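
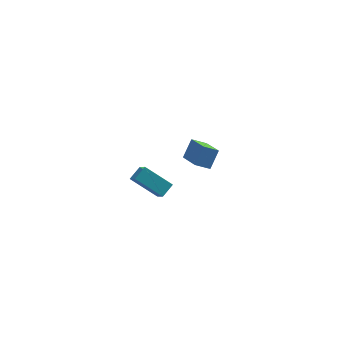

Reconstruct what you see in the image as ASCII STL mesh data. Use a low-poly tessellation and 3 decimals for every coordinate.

solid 
facet normal -0.856 -0.063 0.514
outer loop
vertex 0.933 2.041 -1.385
vertex 0.47 3.354 -1.994
vertex 0.435 1.447 -2.288
endloop
endfacet
facet normal 0.305 -0.864 0.400
outer loop
vertex 1.23 1.506 -2.766
vertex 0.933 2.041 -1.385
vertex 0.435 1.447 -2.288
endloop
endfacet
facet normal -0.855 -0.064 0.514
outer loop
vertex 0.435 1.447 -2.288
vertex 0.47 3.354 -1.994
vertex -0.029 2.76 -2.897
endloop
endfacet
facet normal -0.419 -0.500 -0.758
outer loop
vertex -0.029 2.76 -2.897
vertex 1.23 1.506 -2.766
vertex 0.435 1.447 -2.288
endloop
endfacet
facet normal 0.419 0.499 0.758
outer loop
vertex 0.933 2.041 -1.385
vertex 1.265 3.413 -2.472
vertex 0.47 3.354 -1.994
endloop
endfacet
facet normal 0.304 -0.864 0.400
outer loop
vertex 1.729 2.1 -1.863
vertex 0.933 2.041 -1.385
vertex 1.23 1.506 -2.766
endloop
endfacet
facet normal 0.418 0.500 0.758
outer loop
vertex 1.729 2.1 -1.863
vertex 1.265 3.413 -2.472
vertex 0.933 2.041 -1.385
endloop
endfacet
facet normal -0.305 0.864 -0.400
outer loop
vertex 0.47 3.354 -1.994
vertex 1.265 3.413 -2.472
vertex -0.029 2.76 -2.897
endloop
endfacet
facet normal -0.419 -0.499 -0.759
outer loop
vertex 0.767 2.819 -3.375
vertex 1.23 1.506 -2.766
vertex -0.029 2.76 -2.897
endloop
endfacet
facet normal -0.305 0.864 -0.401
outer loop
vertex -0.029 2.76 -2.897
vertex 1.265 3.413 -2.472
vertex 0.767 2.819 -3.375
endloop
endfacet
facet normal 0.855 0.063 -0.514
outer loop
vertex 0.767 2.819 -3.375
vertex 1.729 2.1 -1.863
vertex 1.23 1.506 -2.766
endloop
endfacet
facet normal 0.855 0.064 -0.514
outer loop
vertex 1.265 3.413 -2.472
vertex 1.729 2.1 -1.863
vertex 0.767 2.819 -3.375
endloop
endfacet
facet normal -0.640 -0.611 -0.466
outer loop
vertex -1.814 -4.848 1.751
vertex -3.062 -4.23 2.654
vertex -1.996 -4.045 0.949
endloop
endfacet
facet normal 0.752 -0.373 -0.544
outer loop
vertex -1.478 -3.55 1.326
vertex -1.814 -4.848 1.751
vertex -1.996 -4.045 0.949
endloop
endfacet
facet normal -0.640 -0.611 -0.466
outer loop
vertex -1.996 -4.045 0.949
vertex -3.062 -4.23 2.654
vertex -3.244 -3.426 1.851
endloop
endfacet
facet normal -0.159 0.698 -0.698
outer loop
vertex -3.244 -3.426 1.851
vertex -1.478 -3.55 1.326
vertex -1.996 -4.045 0.949
endloop
endfacet
facet normal 0.159 -0.698 0.698
outer loop
vertex -1.814 -4.848 1.751
vertex -2.544 -3.735 3.031
vertex -3.062 -4.23 2.654
endloop
endfacet
facet normal 0.752 -0.373 -0.544
outer loop
vertex -1.296 -4.354 2.129
vertex -1.814 -4.848 1.751
vertex -1.478 -3.55 1.326
endloop
endfacet
facet normal 0.158 -0.699 0.698
outer loop
vertex -1.296 -4.354 2.129
vertex -2.544 -3.735 3.031
vertex -1.814 -4.848 1.751
endloop
endfacet
facet normal -0.752 0.373 0.544
outer loop
vertex -3.062 -4.23 2.654
vertex -2.544 -3.735 3.031
vertex -3.244 -3.426 1.851
endloop
endfacet
facet normal -0.158 0.699 -0.697
outer loop
vertex -2.726 -2.932 2.229
vertex -1.478 -3.55 1.326
vertex -3.244 -3.426 1.851
endloop
endfacet
facet normal -0.752 0.373 0.544
outer loop
vertex -3.244 -3.426 1.851
vertex -2.544 -3.735 3.031
vertex -2.726 -2.932 2.229
endloop
endfacet
facet normal 0.640 0.611 0.466
outer loop
vertex -2.726 -2.932 2.229
vertex -1.296 -4.354 2.129
vertex -1.478 -3.55 1.326
endloop
endfacet
facet normal 0.640 0.611 0.466
outer loop
vertex -2.544 -3.735 3.031
vertex -1.296 -4.354 2.129
vertex -2.726 -2.932 2.229
endloop
endfacet

endsolid


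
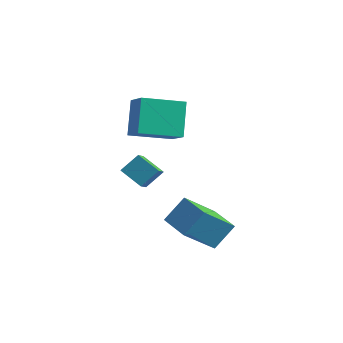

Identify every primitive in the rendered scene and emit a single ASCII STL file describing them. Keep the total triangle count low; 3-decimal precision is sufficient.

solid 
facet normal -0.749 0.400 -0.528
outer loop
vertex -2.097 2.49 0.032
vertex -0.955 3.98 -0.458
vertex -1.546 1.585 -1.435
endloop
endfacet
facet normal -0.589 -0.768 0.252
outer loop
vertex -0.565 1.06 -0.742
vertex -2.097 2.49 0.032
vertex -1.546 1.585 -1.435
endloop
endfacet
facet normal -0.748 0.400 -0.529
outer loop
vertex -1.546 1.585 -1.435
vertex -0.955 3.98 -0.458
vertex -0.403 3.074 -1.925
endloop
endfacet
facet normal 0.305 -0.501 -0.810
outer loop
vertex -0.403 3.074 -1.925
vertex -0.565 1.06 -0.742
vertex -1.546 1.585 -1.435
endloop
endfacet
facet normal -0.305 0.500 0.810
outer loop
vertex -2.097 2.49 0.032
vertex 0.026 3.455 0.235
vertex -0.955 3.98 -0.458
endloop
endfacet
facet normal -0.589 -0.768 0.252
outer loop
vertex -1.117 1.966 0.725
vertex -2.097 2.49 0.032
vertex -0.565 1.06 -0.742
endloop
endfacet
facet normal -0.305 0.501 0.810
outer loop
vertex -1.117 1.966 0.725
vertex 0.026 3.455 0.235
vertex -2.097 2.49 0.032
endloop
endfacet
facet normal 0.589 0.768 -0.252
outer loop
vertex -0.955 3.98 -0.458
vertex 0.026 3.455 0.235
vertex -0.403 3.074 -1.925
endloop
endfacet
facet normal 0.305 -0.500 -0.810
outer loop
vertex 0.577 2.55 -1.232
vertex -0.565 1.06 -0.742
vertex -0.403 3.074 -1.925
endloop
endfacet
facet normal 0.589 0.768 -0.252
outer loop
vertex -0.403 3.074 -1.925
vertex 0.026 3.455 0.235
vertex 0.577 2.55 -1.232
endloop
endfacet
facet normal 0.749 -0.400 0.529
outer loop
vertex 0.577 2.55 -1.232
vertex -1.117 1.966 0.725
vertex -0.565 1.06 -0.742
endloop
endfacet
facet normal 0.749 -0.401 0.528
outer loop
vertex 0.026 3.455 0.235
vertex -1.117 1.966 0.725
vertex 0.577 2.55 -1.232
endloop
endfacet
facet normal -0.874 -0.028 0.485
outer loop
vertex -1.722 1.322 -3.456
vertex -1.339 2.006 -2.727
vertex -2.021 2.022 -3.955
endloop
endfacet
facet normal -0.359 -0.639 -0.681
outer loop
vertex -0.981 2.054 -4.533
vertex -1.722 1.322 -3.456
vertex -2.021 2.022 -3.955
endloop
endfacet
facet normal -0.874 -0.028 0.485
outer loop
vertex -2.021 2.022 -3.955
vertex -1.339 2.006 -2.727
vertex -1.638 2.705 -3.226
endloop
endfacet
facet normal -0.328 0.769 -0.548
outer loop
vertex -1.638 2.705 -3.226
vertex -0.981 2.054 -4.533
vertex -2.021 2.022 -3.955
endloop
endfacet
facet normal 0.329 -0.769 0.549
outer loop
vertex -1.722 1.322 -3.456
vertex -0.299 2.038 -3.305
vertex -1.339 2.006 -2.727
endloop
endfacet
facet normal -0.358 -0.639 -0.681
outer loop
vertex -0.682 1.355 -4.034
vertex -1.722 1.322 -3.456
vertex -0.981 2.054 -4.533
endloop
endfacet
facet normal 0.329 -0.769 0.548
outer loop
vertex -0.682 1.355 -4.034
vertex -0.299 2.038 -3.305
vertex -1.722 1.322 -3.456
endloop
endfacet
facet normal 0.359 0.639 0.680
outer loop
vertex -1.339 2.006 -2.727
vertex -0.299 2.038 -3.305
vertex -1.638 2.705 -3.226
endloop
endfacet
facet normal -0.329 0.769 -0.548
outer loop
vertex -0.598 2.738 -3.804
vertex -0.981 2.054 -4.533
vertex -1.638 2.705 -3.226
endloop
endfacet
facet normal 0.358 0.639 0.681
outer loop
vertex -1.638 2.705 -3.226
vertex -0.299 2.038 -3.305
vertex -0.598 2.738 -3.804
endloop
endfacet
facet normal 0.874 0.028 -0.485
outer loop
vertex -0.598 2.738 -3.804
vertex -0.682 1.355 -4.034
vertex -0.981 2.054 -4.533
endloop
endfacet
facet normal 0.874 0.028 -0.485
outer loop
vertex -0.299 2.038 -3.305
vertex -0.682 1.355 -4.034
vertex -0.598 2.738 -3.804
endloop
endfacet
facet normal -0.934 0.354 0.043
outer loop
vertex 2.387 -1.003 -3.642
vertex 2.74 -0.19 -2.651
vertex 2.845 0.363 -4.927
endloop
endfacet
facet normal -0.266 -0.612 -0.745
outer loop
vertex 4.2 -0.15 -4.989
vertex 2.387 -1.003 -3.642
vertex 2.845 0.363 -4.927
endloop
endfacet
facet normal -0.934 0.354 0.043
outer loop
vertex 2.845 0.363 -4.927
vertex 2.74 -0.19 -2.651
vertex 3.198 1.176 -3.935
endloop
endfacet
facet normal 0.238 0.708 -0.665
outer loop
vertex 3.198 1.176 -3.935
vertex 4.2 -0.15 -4.989
vertex 2.845 0.363 -4.927
endloop
endfacet
facet normal -0.238 -0.708 0.665
outer loop
vertex 2.387 -1.003 -3.642
vertex 4.095 -0.703 -2.713
vertex 2.74 -0.19 -2.651
endloop
endfacet
facet normal -0.266 -0.611 -0.745
outer loop
vertex 3.742 -1.516 -3.705
vertex 2.387 -1.003 -3.642
vertex 4.2 -0.15 -4.989
endloop
endfacet
facet normal -0.237 -0.708 0.665
outer loop
vertex 3.742 -1.516 -3.705
vertex 4.095 -0.703 -2.713
vertex 2.387 -1.003 -3.642
endloop
endfacet
facet normal 0.266 0.612 0.745
outer loop
vertex 2.74 -0.19 -2.651
vertex 4.095 -0.703 -2.713
vertex 3.198 1.176 -3.935
endloop
endfacet
facet normal 0.237 0.708 -0.665
outer loop
vertex 4.553 0.663 -3.998
vertex 4.2 -0.15 -4.989
vertex 3.198 1.176 -3.935
endloop
endfacet
facet normal 0.266 0.612 0.745
outer loop
vertex 3.198 1.176 -3.935
vertex 4.095 -0.703 -2.713
vertex 4.553 0.663 -3.998
endloop
endfacet
facet normal 0.934 -0.354 -0.043
outer loop
vertex 4.553 0.663 -3.998
vertex 3.742 -1.516 -3.705
vertex 4.2 -0.15 -4.989
endloop
endfacet
facet normal 0.934 -0.354 -0.043
outer loop
vertex 4.095 -0.703 -2.713
vertex 3.742 -1.516 -3.705
vertex 4.553 0.663 -3.998
endloop
endfacet

endsolid


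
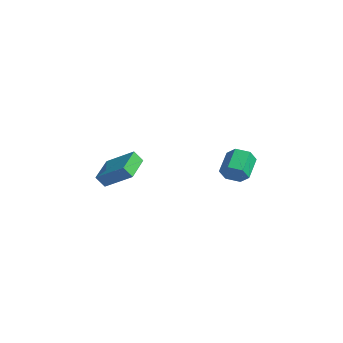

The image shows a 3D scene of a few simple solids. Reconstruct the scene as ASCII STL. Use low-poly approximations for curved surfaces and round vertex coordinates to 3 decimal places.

solid 
facet normal 0.408 -0.760 -0.506
outer loop
vertex -0.138 3.604 -3.744
vertex -0.834 3.113 -3.568
vertex -0.817 3.602 -4.288
endloop
endfacet
facet normal 0.474 0.650 -0.594
outer loop
vertex -0.138 3.604 -3.744
vertex -0.817 3.602 -4.288
vertex -0.81 4.858 -2.908
endloop
endfacet
facet normal 0.474 0.650 -0.594
outer loop
vertex -0.81 4.858 -2.908
vertex -0.817 3.602 -4.288
vertex -1.489 4.856 -3.452
endloop
endfacet
facet normal -0.408 0.760 0.506
outer loop
vertex -0.81 4.858 -2.908
vertex -1.489 4.856 -3.452
vertex -1.506 4.367 -2.732
endloop
endfacet
facet normal 0.407 -0.760 -0.507
outer loop
vertex -0.817 3.602 -4.288
vertex -0.834 3.113 -3.568
vertex -1.513 3.111 -4.111
endloop
endfacet
facet normal -0.441 0.322 -0.838
outer loop
vertex -0.817 3.602 -4.288
vertex -1.513 3.111 -4.111
vertex -1.489 4.856 -3.452
endloop
endfacet
facet normal -0.440 0.323 -0.838
outer loop
vertex -1.489 4.856 -3.452
vertex -1.513 3.111 -4.111
vertex -2.186 4.365 -3.275
endloop
endfacet
facet normal -0.407 0.760 0.507
outer loop
vertex -1.489 4.856 -3.452
vertex -2.186 4.365 -3.275
vertex -1.506 4.367 -2.732
endloop
endfacet
facet normal 0.408 -0.760 -0.507
outer loop
vertex -1.513 3.111 -4.111
vertex -0.834 3.113 -3.568
vertex -1.53 2.622 -3.392
endloop
endfacet
facet normal -0.913 -0.327 -0.244
outer loop
vertex -1.513 3.111 -4.111
vertex -1.53 2.622 -3.392
vertex -2.186 4.365 -3.275
endloop
endfacet
facet normal -0.913 -0.327 -0.243
outer loop
vertex -2.186 4.365 -3.275
vertex -1.53 2.622 -3.392
vertex -2.202 3.876 -2.556
endloop
endfacet
facet normal -0.407 0.759 0.507
outer loop
vertex -2.186 4.365 -3.275
vertex -2.202 3.876 -2.556
vertex -1.506 4.367 -2.732
endloop
endfacet
facet normal 0.408 -0.760 -0.506
outer loop
vertex -1.53 2.622 -3.392
vertex -0.834 3.113 -3.568
vertex -0.851 2.624 -2.848
endloop
endfacet
facet normal -0.474 -0.650 0.594
outer loop
vertex -1.53 2.622 -3.392
vertex -0.851 2.624 -2.848
vertex -2.202 3.876 -2.556
endloop
endfacet
facet normal -0.474 -0.650 0.594
outer loop
vertex -2.202 3.876 -2.556
vertex -0.851 2.624 -2.848
vertex -1.523 3.878 -2.012
endloop
endfacet
facet normal -0.408 0.760 0.506
outer loop
vertex -2.202 3.876 -2.556
vertex -1.523 3.878 -2.012
vertex -1.506 4.367 -2.732
endloop
endfacet
facet normal 0.407 -0.760 -0.507
outer loop
vertex -0.851 2.624 -2.848
vertex -0.834 3.113 -3.568
vertex -0.154 3.115 -3.025
endloop
endfacet
facet normal 0.440 -0.323 0.838
outer loop
vertex -0.851 2.624 -2.848
vertex -0.154 3.115 -3.025
vertex -1.523 3.878 -2.012
endloop
endfacet
facet normal 0.440 -0.322 0.838
outer loop
vertex -1.523 3.878 -2.012
vertex -0.154 3.115 -3.025
vertex -0.827 4.369 -2.189
endloop
endfacet
facet normal -0.407 0.760 0.507
outer loop
vertex -1.523 3.878 -2.012
vertex -0.827 4.369 -2.189
vertex -1.506 4.367 -2.732
endloop
endfacet
facet normal 0.407 -0.759 -0.507
outer loop
vertex -0.154 3.115 -3.025
vertex -0.834 3.113 -3.568
vertex -0.138 3.604 -3.744
endloop
endfacet
facet normal 0.913 0.328 0.243
outer loop
vertex -0.154 3.115 -3.025
vertex -0.138 3.604 -3.744
vertex -0.827 4.369 -2.189
endloop
endfacet
facet normal 0.913 0.327 0.244
outer loop
vertex -0.827 4.369 -2.189
vertex -0.138 3.604 -3.744
vertex -0.81 4.858 -2.908
endloop
endfacet
facet normal -0.408 0.760 0.507
outer loop
vertex -0.827 4.369 -2.189
vertex -0.81 4.858 -2.908
vertex -1.506 4.367 -2.732
endloop
endfacet
facet normal -0.381 -0.442 0.812
outer loop
vertex -2.322 -3.766 -1.384
vertex -3.253 -2.167 -0.951
vertex -3.89 -4.388 -2.458
endloop
endfacet
facet normal 0.490 -0.842 -0.228
outer loop
vertex -3.567 -4.013 -3.149
vertex -2.322 -3.766 -1.384
vertex -3.89 -4.388 -2.458
endloop
endfacet
facet normal -0.381 -0.442 0.812
outer loop
vertex -3.89 -4.388 -2.458
vertex -3.253 -2.167 -0.951
vertex -4.821 -2.79 -2.026
endloop
endfacet
facet normal -0.784 -0.312 -0.536
outer loop
vertex -4.821 -2.79 -2.026
vertex -3.567 -4.013 -3.149
vertex -3.89 -4.388 -2.458
endloop
endfacet
facet normal 0.785 0.312 0.536
outer loop
vertex -2.322 -3.766 -1.384
vertex -2.93 -1.792 -1.642
vertex -3.253 -2.167 -0.951
endloop
endfacet
facet normal 0.491 -0.841 -0.228
outer loop
vertex -1.999 -3.39 -2.074
vertex -2.322 -3.766 -1.384
vertex -3.567 -4.013 -3.149
endloop
endfacet
facet normal 0.784 0.312 0.537
outer loop
vertex -1.999 -3.39 -2.074
vertex -2.93 -1.792 -1.642
vertex -2.322 -3.766 -1.384
endloop
endfacet
facet normal -0.490 0.841 0.227
outer loop
vertex -3.253 -2.167 -0.951
vertex -2.93 -1.792 -1.642
vertex -4.821 -2.79 -2.026
endloop
endfacet
facet normal -0.784 -0.311 -0.537
outer loop
vertex -4.498 -2.414 -2.716
vertex -3.567 -4.013 -3.149
vertex -4.821 -2.79 -2.026
endloop
endfacet
facet normal -0.490 0.841 0.229
outer loop
vertex -4.821 -2.79 -2.026
vertex -2.93 -1.792 -1.642
vertex -4.498 -2.414 -2.716
endloop
endfacet
facet normal 0.381 0.442 -0.812
outer loop
vertex -4.498 -2.414 -2.716
vertex -1.999 -3.39 -2.074
vertex -3.567 -4.013 -3.149
endloop
endfacet
facet normal 0.381 0.442 -0.812
outer loop
vertex -2.93 -1.792 -1.642
vertex -1.999 -3.39 -2.074
vertex -4.498 -2.414 -2.716
endloop
endfacet

endsolid


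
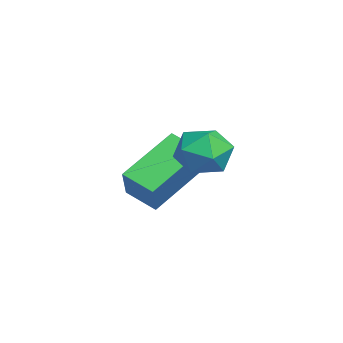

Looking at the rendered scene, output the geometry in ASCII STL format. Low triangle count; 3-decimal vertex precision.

solid 
facet normal -0.520 -0.747 0.414
outer loop
vertex -1.912 -4.164 0.345
vertex -2.919 -2.875 1.406
vertex -2.871 -4.067 -0.684
endloop
endfacet
facet normal 0.517 -0.661 -0.544
outer loop
vertex -2.341 -3.305 -1.106
vertex -1.912 -4.164 0.345
vertex -2.871 -4.067 -0.684
endloop
endfacet
facet normal -0.520 -0.747 0.414
outer loop
vertex -2.871 -4.067 -0.684
vertex -2.919 -2.875 1.406
vertex -3.878 -2.778 0.378
endloop
endfacet
facet normal -0.681 0.069 -0.729
outer loop
vertex -3.878 -2.778 0.378
vertex -2.341 -3.305 -1.106
vertex -2.871 -4.067 -0.684
endloop
endfacet
facet normal 0.680 -0.069 0.730
outer loop
vertex -1.912 -4.164 0.345
vertex -2.389 -2.113 0.984
vertex -2.919 -2.875 1.406
endloop
endfacet
facet normal 0.516 -0.661 -0.544
outer loop
vertex -1.382 -3.402 -0.078
vertex -1.912 -4.164 0.345
vertex -2.341 -3.305 -1.106
endloop
endfacet
facet normal 0.681 -0.069 0.729
outer loop
vertex -1.382 -3.402 -0.078
vertex -2.389 -2.113 0.984
vertex -1.912 -4.164 0.345
endloop
endfacet
facet normal -0.517 0.661 0.544
outer loop
vertex -2.919 -2.875 1.406
vertex -2.389 -2.113 0.984
vertex -3.878 -2.778 0.378
endloop
endfacet
facet normal -0.681 0.069 -0.729
outer loop
vertex -3.348 -2.016 -0.045
vertex -2.341 -3.305 -1.106
vertex -3.878 -2.778 0.378
endloop
endfacet
facet normal -0.517 0.661 0.544
outer loop
vertex -3.878 -2.778 0.378
vertex -2.389 -2.113 0.984
vertex -3.348 -2.016 -0.045
endloop
endfacet
facet normal 0.520 0.747 -0.414
outer loop
vertex -3.348 -2.016 -0.045
vertex -1.382 -3.402 -0.078
vertex -2.341 -3.305 -1.106
endloop
endfacet
facet normal 0.520 0.747 -0.414
outer loop
vertex -2.389 -2.113 0.984
vertex -1.382 -3.402 -0.078
vertex -3.348 -2.016 -0.045
endloop
endfacet
facet normal -0.237 -0.029 0.971
outer loop
vertex -0.875 -1.853 2.21
vertex -0.674 -2.659 2.235
vertex -0.098 -2.082 2.393
endloop
endfacet
facet normal -0.003 0.619 0.786
outer loop
vertex -0.875 -1.853 2.21
vertex -0.098 -2.082 2.393
vertex -0.233 -1.439 1.886
endloop
endfacet
facet normal -0.425 0.866 0.265
outer loop
vertex -0.875 -1.853 2.21
vertex -0.233 -1.439 1.886
vertex -0.892 -1.618 1.414
endloop
endfacet
facet normal -0.920 0.370 0.129
outer loop
vertex -0.875 -1.853 2.21
vertex -0.892 -1.618 1.414
vertex -1.165 -2.372 1.63
endloop
endfacet
facet normal -0.804 -0.183 0.566
outer loop
vertex -0.875 -1.853 2.21
vertex -1.165 -2.372 1.63
vertex -0.674 -2.659 2.235
endloop
endfacet
facet normal 0.656 0.548 0.520
outer loop
vertex -0.233 -1.439 1.886
vertex -0.098 -2.082 2.393
vertex 0.365 -1.988 1.71
endloop
endfacet
facet normal 0.277 -0.501 0.820
outer loop
vertex -0.098 -2.082 2.393
vertex -0.674 -2.659 2.235
vertex 0.092 -2.742 1.926
endloop
endfacet
facet normal -0.641 -0.750 0.164
outer loop
vertex -0.674 -2.659 2.235
vertex -1.165 -2.372 1.63
vertex -0.567 -2.921 1.454
endloop
endfacet
facet normal -0.828 0.145 -0.541
outer loop
vertex -1.165 -2.372 1.63
vertex -0.892 -1.618 1.414
vertex -0.702 -2.278 0.947
endloop
endfacet
facet normal -0.027 0.947 -0.321
outer loop
vertex -0.892 -1.618 1.414
vertex -0.233 -1.439 1.886
vertex -0.126 -1.701 1.105
endloop
endfacet
facet normal 0.920 -0.370 -0.129
outer loop
vertex 0.075 -2.507 1.13
vertex 0.365 -1.988 1.71
vertex 0.092 -2.742 1.926
endloop
endfacet
facet normal 0.425 -0.866 -0.265
outer loop
vertex 0.075 -2.507 1.13
vertex 0.092 -2.742 1.926
vertex -0.567 -2.921 1.454
endloop
endfacet
facet normal 0.003 -0.619 -0.786
outer loop
vertex 0.075 -2.507 1.13
vertex -0.567 -2.921 1.454
vertex -0.702 -2.278 0.947
endloop
endfacet
facet normal 0.237 0.029 -0.971
outer loop
vertex 0.075 -2.507 1.13
vertex -0.702 -2.278 0.947
vertex -0.126 -1.701 1.105
endloop
endfacet
facet normal 0.804 0.183 -0.566
outer loop
vertex 0.075 -2.507 1.13
vertex -0.126 -1.701 1.105
vertex 0.365 -1.988 1.71
endloop
endfacet
facet normal 0.828 -0.145 0.541
outer loop
vertex 0.092 -2.742 1.926
vertex 0.365 -1.988 1.71
vertex -0.098 -2.082 2.393
endloop
endfacet
facet normal 0.027 -0.947 0.321
outer loop
vertex -0.567 -2.921 1.454
vertex 0.092 -2.742 1.926
vertex -0.674 -2.659 2.235
endloop
endfacet
facet normal -0.656 -0.548 -0.520
outer loop
vertex -0.702 -2.278 0.947
vertex -0.567 -2.921 1.454
vertex -1.165 -2.372 1.63
endloop
endfacet
facet normal -0.277 0.501 -0.820
outer loop
vertex -0.126 -1.701 1.105
vertex -0.702 -2.278 0.947
vertex -0.892 -1.618 1.414
endloop
endfacet
facet normal 0.641 0.750 -0.164
outer loop
vertex 0.365 -1.988 1.71
vertex -0.126 -1.701 1.105
vertex -0.233 -1.439 1.886
endloop
endfacet

endsolid


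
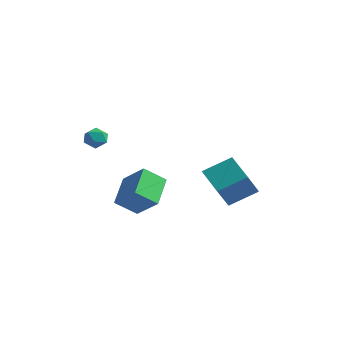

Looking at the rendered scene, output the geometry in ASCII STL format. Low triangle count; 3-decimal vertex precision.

solid 
facet normal -0.792 -0.056 -0.608
outer loop
vertex 0.886 -3.351 -2.562
vertex -0.038 -1.862 -1.497
vertex 1.517 -2.303 -3.48
endloop
endfacet
facet normal 0.450 -0.726 -0.519
outer loop
vertex 2.998 -2.198 -2.343
vertex 0.886 -3.351 -2.562
vertex 1.517 -2.303 -3.48
endloop
endfacet
facet normal -0.792 -0.056 -0.608
outer loop
vertex 1.517 -2.303 -3.48
vertex -0.038 -1.862 -1.497
vertex 0.594 -0.814 -2.416
endloop
endfacet
facet normal 0.413 0.685 -0.601
outer loop
vertex 0.594 -0.814 -2.416
vertex 2.998 -2.198 -2.343
vertex 1.517 -2.303 -3.48
endloop
endfacet
facet normal -0.412 -0.685 0.600
outer loop
vertex 0.886 -3.351 -2.562
vertex 1.443 -1.757 -0.36
vertex -0.038 -1.862 -1.497
endloop
endfacet
facet normal 0.450 -0.727 -0.519
outer loop
vertex 2.366 -3.246 -1.424
vertex 0.886 -3.351 -2.562
vertex 2.998 -2.198 -2.343
endloop
endfacet
facet normal -0.413 -0.685 0.600
outer loop
vertex 2.366 -3.246 -1.424
vertex 1.443 -1.757 -0.36
vertex 0.886 -3.351 -2.562
endloop
endfacet
facet normal -0.450 0.727 0.519
outer loop
vertex -0.038 -1.862 -1.497
vertex 1.443 -1.757 -0.36
vertex 0.594 -0.814 -2.416
endloop
endfacet
facet normal 0.413 0.685 -0.600
outer loop
vertex 2.074 -0.709 -1.278
vertex 2.998 -2.198 -2.343
vertex 0.594 -0.814 -2.416
endloop
endfacet
facet normal -0.451 0.726 0.519
outer loop
vertex 0.594 -0.814 -2.416
vertex 1.443 -1.757 -0.36
vertex 2.074 -0.709 -1.278
endloop
endfacet
facet normal 0.792 0.056 0.608
outer loop
vertex 2.074 -0.709 -1.278
vertex 2.366 -3.246 -1.424
vertex 2.998 -2.198 -2.343
endloop
endfacet
facet normal 0.792 0.056 0.608
outer loop
vertex 1.443 -1.757 -0.36
vertex 2.366 -3.246 -1.424
vertex 2.074 -0.709 -1.278
endloop
endfacet
facet normal -0.558 -0.777 0.291
outer loop
vertex -0.411 -4.18 2.272
vertex 0.024 -4.635 1.891
vertex 0.178 -4.482 2.594
endloop
endfacet
facet normal -0.563 -0.261 0.784
outer loop
vertex -0.411 -4.18 2.272
vertex 0.178 -4.482 2.594
vertex 0.015 -3.774 2.713
endloop
endfacet
facet normal -0.813 0.333 0.478
outer loop
vertex -0.411 -4.18 2.272
vertex 0.015 -3.774 2.713
vertex -0.239 -3.49 2.084
endloop
endfacet
facet normal -0.962 0.185 -0.202
outer loop
vertex -0.411 -4.18 2.272
vertex -0.239 -3.49 2.084
vertex -0.234 -4.022 1.575
endloop
endfacet
facet normal -0.804 -0.502 -0.318
outer loop
vertex -0.411 -4.18 2.272
vertex -0.234 -4.022 1.575
vertex 0.024 -4.635 1.891
endloop
endfacet
facet normal 0.111 -0.140 0.984
outer loop
vertex 0.015 -3.774 2.713
vertex 0.178 -4.482 2.594
vertex 0.714 -3.978 2.605
endloop
endfacet
facet normal 0.121 -0.975 0.186
outer loop
vertex 0.178 -4.482 2.594
vertex 0.024 -4.635 1.891
vertex 0.719 -4.51 2.096
endloop
endfacet
facet normal -0.278 -0.530 -0.801
outer loop
vertex 0.024 -4.635 1.891
vertex -0.234 -4.022 1.575
vertex 0.465 -4.226 1.467
endloop
endfacet
facet normal -0.534 0.582 -0.613
outer loop
vertex -0.234 -4.022 1.575
vertex -0.239 -3.49 2.084
vertex 0.302 -3.518 1.586
endloop
endfacet
facet normal -0.292 0.822 0.489
outer loop
vertex -0.239 -3.49 2.084
vertex 0.015 -3.774 2.713
vertex 0.456 -3.365 2.289
endloop
endfacet
facet normal 0.962 -0.185 0.202
outer loop
vertex 0.891 -3.82 1.908
vertex 0.714 -3.978 2.605
vertex 0.719 -4.51 2.096
endloop
endfacet
facet normal 0.813 -0.333 -0.478
outer loop
vertex 0.891 -3.82 1.908
vertex 0.719 -4.51 2.096
vertex 0.465 -4.226 1.467
endloop
endfacet
facet normal 0.563 0.261 -0.784
outer loop
vertex 0.891 -3.82 1.908
vertex 0.465 -4.226 1.467
vertex 0.302 -3.518 1.586
endloop
endfacet
facet normal 0.558 0.777 -0.291
outer loop
vertex 0.891 -3.82 1.908
vertex 0.302 -3.518 1.586
vertex 0.456 -3.365 2.289
endloop
endfacet
facet normal 0.804 0.502 0.318
outer loop
vertex 0.891 -3.82 1.908
vertex 0.456 -3.365 2.289
vertex 0.714 -3.978 2.605
endloop
endfacet
facet normal 0.534 -0.582 0.613
outer loop
vertex 0.719 -4.51 2.096
vertex 0.714 -3.978 2.605
vertex 0.178 -4.482 2.594
endloop
endfacet
facet normal 0.292 -0.822 -0.489
outer loop
vertex 0.465 -4.226 1.467
vertex 0.719 -4.51 2.096
vertex 0.024 -4.635 1.891
endloop
endfacet
facet normal -0.111 0.140 -0.984
outer loop
vertex 0.302 -3.518 1.586
vertex 0.465 -4.226 1.467
vertex -0.234 -4.022 1.575
endloop
endfacet
facet normal -0.121 0.975 -0.186
outer loop
vertex 0.456 -3.365 2.289
vertex 0.302 -3.518 1.586
vertex -0.239 -3.49 2.084
endloop
endfacet
facet normal 0.278 0.530 0.801
outer loop
vertex 0.714 -3.978 2.605
vertex 0.456 -3.365 2.289
vertex 0.015 -3.774 2.713
endloop
endfacet
facet normal -0.478 -0.730 -0.488
outer loop
vertex 4.106 1.033 -2.029
vertex 2.432 1.558 -1.177
vertex 3.731 2.288 -3.54
endloop
endfacet
facet normal 0.858 -0.269 -0.437
outer loop
vertex 4.628 3.662 -2.623
vertex 4.106 1.033 -2.029
vertex 3.731 2.288 -3.54
endloop
endfacet
facet normal -0.477 -0.731 -0.488
outer loop
vertex 3.731 2.288 -3.54
vertex 2.432 1.558 -1.177
vertex 2.057 2.813 -2.689
endloop
endfacet
facet normal -0.188 0.627 -0.756
outer loop
vertex 2.057 2.813 -2.689
vertex 4.628 3.662 -2.623
vertex 3.731 2.288 -3.54
endloop
endfacet
facet normal 0.188 -0.627 0.756
outer loop
vertex 4.106 1.033 -2.029
vertex 3.329 2.932 -0.26
vertex 2.432 1.558 -1.177
endloop
endfacet
facet normal 0.859 -0.269 -0.436
outer loop
vertex 5.003 2.407 -1.111
vertex 4.106 1.033 -2.029
vertex 4.628 3.662 -2.623
endloop
endfacet
facet normal 0.187 -0.627 0.756
outer loop
vertex 5.003 2.407 -1.111
vertex 3.329 2.932 -0.26
vertex 4.106 1.033 -2.029
endloop
endfacet
facet normal -0.859 0.269 0.436
outer loop
vertex 2.432 1.558 -1.177
vertex 3.329 2.932 -0.26
vertex 2.057 2.813 -2.689
endloop
endfacet
facet normal -0.188 0.627 -0.756
outer loop
vertex 2.954 4.187 -1.771
vertex 4.628 3.662 -2.623
vertex 2.057 2.813 -2.689
endloop
endfacet
facet normal -0.859 0.269 0.436
outer loop
vertex 2.057 2.813 -2.689
vertex 3.329 2.932 -0.26
vertex 2.954 4.187 -1.771
endloop
endfacet
facet normal 0.478 0.731 0.488
outer loop
vertex 2.954 4.187 -1.771
vertex 5.003 2.407 -1.111
vertex 4.628 3.662 -2.623
endloop
endfacet
facet normal 0.477 0.731 0.488
outer loop
vertex 3.329 2.932 -0.26
vertex 5.003 2.407 -1.111
vertex 2.954 4.187 -1.771
endloop
endfacet

endsolid


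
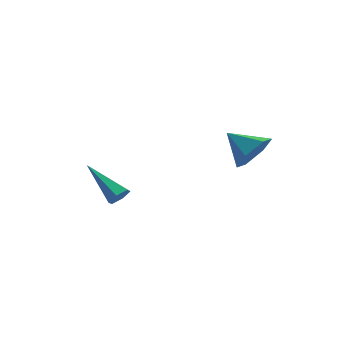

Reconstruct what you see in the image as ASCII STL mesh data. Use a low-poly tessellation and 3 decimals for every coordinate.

solid 
facet normal 0.781 -0.318 -0.538
outer loop
vertex -0.438 -4.189 -1.385
vertex -0.732 -4.207 -1.801
vertex -0.479 -3.779 -1.687
endloop
endfacet
facet normal 0.430 0.563 0.706
outer loop
vertex -0.438 -4.189 -1.385
vertex -0.479 -3.779 -1.687
vertex -2.248 -3.593 -0.759
endloop
endfacet
facet normal 0.781 -0.318 -0.537
outer loop
vertex -0.479 -3.779 -1.687
vertex -0.732 -4.207 -1.801
vertex -0.773 -3.798 -2.103
endloop
endfacet
facet normal 0.059 0.994 -0.087
outer loop
vertex -0.479 -3.779 -1.687
vertex -0.773 -3.798 -2.103
vertex -2.248 -3.593 -0.759
endloop
endfacet
facet normal 0.782 -0.318 -0.537
outer loop
vertex -0.773 -3.798 -2.103
vertex -0.732 -4.207 -1.801
vertex -1.026 -4.226 -2.218
endloop
endfacet
facet normal -0.543 0.502 -0.673
outer loop
vertex -0.773 -3.798 -2.103
vertex -1.026 -4.226 -2.218
vertex -2.248 -3.593 -0.759
endloop
endfacet
facet normal 0.782 -0.316 -0.537
outer loop
vertex -1.026 -4.226 -2.218
vertex -0.732 -4.207 -1.801
vertex -0.984 -4.635 -1.916
endloop
endfacet
facet normal -0.776 -0.424 -0.466
outer loop
vertex -1.026 -4.226 -2.218
vertex -0.984 -4.635 -1.916
vertex -2.248 -3.593 -0.759
endloop
endfacet
facet normal 0.782 -0.316 -0.537
outer loop
vertex -0.984 -4.635 -1.916
vertex -0.732 -4.207 -1.801
vertex -0.691 -4.617 -1.5
endloop
endfacet
facet normal -0.407 -0.854 0.324
outer loop
vertex -0.984 -4.635 -1.916
vertex -0.691 -4.617 -1.5
vertex -2.248 -3.593 -0.759
endloop
endfacet
facet normal 0.781 -0.317 -0.538
outer loop
vertex -0.691 -4.617 -1.5
vertex -0.732 -4.207 -1.801
vertex -0.438 -4.189 -1.385
endloop
endfacet
facet normal 0.196 -0.361 0.912
outer loop
vertex -0.691 -4.617 -1.5
vertex -0.438 -4.189 -1.385
vertex -2.248 -3.593 -0.759
endloop
endfacet
facet normal 0.842 -0.220 -0.493
outer loop
vertex 3.837 -1.506 0.553
vertex 3.429 -1.254 -0.255
vertex 3.895 -0.617 0.256
endloop
endfacet
facet normal 0.040 0.314 0.948
outer loop
vertex 3.837 -1.506 0.553
vertex 3.895 -0.617 0.256
vertex 2.251 -0.946 0.435
endloop
endfacet
facet normal 0.842 -0.220 -0.493
outer loop
vertex 3.895 -0.617 0.256
vertex 3.429 -1.254 -0.255
vertex 3.487 -0.364 -0.553
endloop
endfacet
facet normal -0.145 0.921 0.361
outer loop
vertex 3.895 -0.617 0.256
vertex 3.487 -0.364 -0.553
vertex 2.251 -0.946 0.435
endloop
endfacet
facet normal 0.842 -0.220 -0.493
outer loop
vertex 3.487 -0.364 -0.553
vertex 3.429 -1.254 -0.255
vertex 3.021 -1.001 -1.064
endloop
endfacet
facet normal -0.609 0.717 -0.339
outer loop
vertex 3.487 -0.364 -0.553
vertex 3.021 -1.001 -1.064
vertex 2.251 -0.946 0.435
endloop
endfacet
facet normal 0.842 -0.219 -0.493
outer loop
vertex 3.021 -1.001 -1.064
vertex 3.429 -1.254 -0.255
vertex 2.964 -1.891 -0.766
endloop
endfacet
facet normal -0.887 -0.095 -0.452
outer loop
vertex 3.021 -1.001 -1.064
vertex 2.964 -1.891 -0.766
vertex 2.251 -0.946 0.435
endloop
endfacet
facet normal 0.842 -0.219 -0.493
outer loop
vertex 2.964 -1.891 -0.766
vertex 3.429 -1.254 -0.255
vertex 3.372 -2.143 0.042
endloop
endfacet
facet normal -0.701 -0.701 0.135
outer loop
vertex 2.964 -1.891 -0.766
vertex 3.372 -2.143 0.042
vertex 2.251 -0.946 0.435
endloop
endfacet
facet normal 0.842 -0.219 -0.493
outer loop
vertex 3.372 -2.143 0.042
vertex 3.429 -1.254 -0.255
vertex 3.837 -1.506 0.553
endloop
endfacet
facet normal -0.237 -0.496 0.835
outer loop
vertex 3.372 -2.143 0.042
vertex 3.837 -1.506 0.553
vertex 2.251 -0.946 0.435
endloop
endfacet

endsolid


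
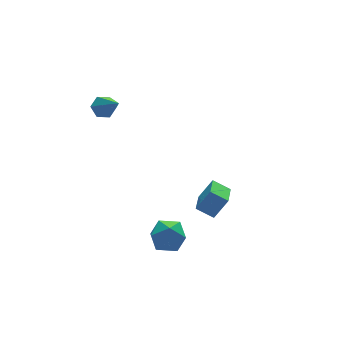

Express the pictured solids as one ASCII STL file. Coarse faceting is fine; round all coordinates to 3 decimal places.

solid 
facet normal -0.484 0.157 0.861
outer loop
vertex -0.778 -2.713 -1.697
vertex -1.562 -3.39 -2.014
vertex -0.708 -3.769 -1.465
endloop
endfacet
facet normal 0.222 0.223 0.949
outer loop
vertex -0.778 -2.713 -1.697
vertex -0.708 -3.769 -1.465
vertex 0.17 -3.229 -1.797
endloop
endfacet
facet normal 0.453 0.734 0.507
outer loop
vertex -0.778 -2.713 -1.697
vertex 0.17 -3.229 -1.797
vertex -0.141 -2.516 -2.551
endloop
endfacet
facet normal -0.110 0.983 0.145
outer loop
vertex -0.778 -2.713 -1.697
vertex -0.141 -2.516 -2.551
vertex -1.211 -2.616 -2.685
endloop
endfacet
facet normal -0.689 0.627 0.363
outer loop
vertex -0.778 -2.713 -1.697
vertex -1.211 -2.616 -2.685
vertex -1.562 -3.39 -2.014
endloop
endfacet
facet normal 0.526 -0.392 0.755
outer loop
vertex 0.17 -3.229 -1.797
vertex -0.708 -3.769 -1.465
vertex -0.029 -4.224 -2.175
endloop
endfacet
facet normal -0.614 -0.498 0.612
outer loop
vertex -0.708 -3.769 -1.465
vertex -1.562 -3.39 -2.014
vertex -1.099 -4.324 -2.309
endloop
endfacet
facet normal -0.946 0.262 -0.192
outer loop
vertex -1.562 -3.39 -2.014
vertex -1.211 -2.616 -2.685
vertex -1.41 -3.611 -3.063
endloop
endfacet
facet normal -0.010 0.838 -0.546
outer loop
vertex -1.211 -2.616 -2.685
vertex -0.141 -2.516 -2.551
vertex -0.532 -3.071 -3.395
endloop
endfacet
facet normal 0.900 0.434 0.039
outer loop
vertex -0.141 -2.516 -2.551
vertex 0.17 -3.229 -1.797
vertex 0.322 -3.45 -2.846
endloop
endfacet
facet normal 0.110 -0.983 -0.145
outer loop
vertex -0.462 -4.127 -3.163
vertex -0.029 -4.224 -2.175
vertex -1.099 -4.324 -2.309
endloop
endfacet
facet normal -0.453 -0.734 -0.507
outer loop
vertex -0.462 -4.127 -3.163
vertex -1.099 -4.324 -2.309
vertex -1.41 -3.611 -3.063
endloop
endfacet
facet normal -0.222 -0.223 -0.949
outer loop
vertex -0.462 -4.127 -3.163
vertex -1.41 -3.611 -3.063
vertex -0.532 -3.071 -3.395
endloop
endfacet
facet normal 0.484 -0.157 -0.861
outer loop
vertex -0.462 -4.127 -3.163
vertex -0.532 -3.071 -3.395
vertex 0.322 -3.45 -2.846
endloop
endfacet
facet normal 0.689 -0.627 -0.363
outer loop
vertex -0.462 -4.127 -3.163
vertex 0.322 -3.45 -2.846
vertex -0.029 -4.224 -2.175
endloop
endfacet
facet normal 0.010 -0.838 0.546
outer loop
vertex -1.099 -4.324 -2.309
vertex -0.029 -4.224 -2.175
vertex -0.708 -3.769 -1.465
endloop
endfacet
facet normal -0.900 -0.434 -0.039
outer loop
vertex -1.41 -3.611 -3.063
vertex -1.099 -4.324 -2.309
vertex -1.562 -3.39 -2.014
endloop
endfacet
facet normal -0.526 0.392 -0.755
outer loop
vertex -0.532 -3.071 -3.395
vertex -1.41 -3.611 -3.063
vertex -1.211 -2.616 -2.685
endloop
endfacet
facet normal 0.614 0.498 -0.612
outer loop
vertex 0.322 -3.45 -2.846
vertex -0.532 -3.071 -3.395
vertex -0.141 -2.516 -2.551
endloop
endfacet
facet normal 0.946 -0.262 0.192
outer loop
vertex -0.029 -4.224 -2.175
vertex 0.322 -3.45 -2.846
vertex 0.17 -3.229 -1.797
endloop
endfacet
facet normal -0.062 0.743 -0.666
outer loop
vertex -0.051 4.196 2.756
vertex -0.606 3.855 2.427
vertex -0.736 4.329 2.968
endloop
endfacet
facet normal 0.341 0.407 0.847
outer loop
vertex -0.051 4.196 2.756
vertex -0.736 4.329 2.968
vertex -0.474 2.265 3.853
endloop
endfacet
facet normal -0.062 0.743 -0.666
outer loop
vertex -0.736 4.329 2.968
vertex -0.606 3.855 2.427
vertex -1.292 3.988 2.639
endloop
endfacet
facet normal -0.602 0.249 0.759
outer loop
vertex -0.736 4.329 2.968
vertex -1.292 3.988 2.639
vertex -0.474 2.265 3.853
endloop
endfacet
facet normal -0.062 0.743 -0.666
outer loop
vertex -1.292 3.988 2.639
vertex -0.606 3.855 2.427
vertex -1.162 3.515 2.099
endloop
endfacet
facet normal -0.924 -0.368 0.100
outer loop
vertex -1.292 3.988 2.639
vertex -1.162 3.515 2.099
vertex -0.474 2.265 3.853
endloop
endfacet
facet normal -0.062 0.743 -0.666
outer loop
vertex -1.162 3.515 2.099
vertex -0.606 3.855 2.427
vertex -0.476 3.382 1.887
endloop
endfacet
facet normal -0.306 -0.828 -0.470
outer loop
vertex -1.162 3.515 2.099
vertex -0.476 3.382 1.887
vertex -0.474 2.265 3.853
endloop
endfacet
facet normal -0.062 0.743 -0.666
outer loop
vertex -0.476 3.382 1.887
vertex -0.606 3.855 2.427
vertex 0.08 3.723 2.216
endloop
endfacet
facet normal 0.637 -0.670 -0.381
outer loop
vertex -0.476 3.382 1.887
vertex 0.08 3.723 2.216
vertex -0.474 2.265 3.853
endloop
endfacet
facet normal -0.062 0.743 -0.666
outer loop
vertex 0.08 3.723 2.216
vertex -0.606 3.855 2.427
vertex -0.051 4.196 2.756
endloop
endfacet
facet normal 0.959 -0.052 0.278
outer loop
vertex 0.08 3.723 2.216
vertex -0.051 4.196 2.756
vertex -0.474 2.265 3.853
endloop
endfacet
facet normal -0.641 0.597 0.482
outer loop
vertex 3.285 -0.758 -2.701
vertex 4.155 0.526 -3.134
vertex 2.5 -0.631 -3.902
endloop
endfacet
facet normal -0.540 -0.797 0.269
outer loop
vertex 3.225 -1.306 -4.446
vertex 3.285 -0.758 -2.701
vertex 2.5 -0.631 -3.902
endloop
endfacet
facet normal -0.641 0.597 0.482
outer loop
vertex 2.5 -0.631 -3.902
vertex 4.155 0.526 -3.134
vertex 3.371 0.653 -4.335
endloop
endfacet
facet normal -0.544 0.088 -0.834
outer loop
vertex 3.371 0.653 -4.335
vertex 3.225 -1.306 -4.446
vertex 2.5 -0.631 -3.902
endloop
endfacet
facet normal 0.544 -0.088 0.834
outer loop
vertex 3.285 -0.758 -2.701
vertex 4.88 -0.149 -3.678
vertex 4.155 0.526 -3.134
endloop
endfacet
facet normal -0.541 -0.797 0.269
outer loop
vertex 4.009 -1.433 -3.245
vertex 3.285 -0.758 -2.701
vertex 3.225 -1.306 -4.446
endloop
endfacet
facet normal 0.545 -0.088 0.834
outer loop
vertex 4.009 -1.433 -3.245
vertex 4.88 -0.149 -3.678
vertex 3.285 -0.758 -2.701
endloop
endfacet
facet normal 0.541 0.797 -0.269
outer loop
vertex 4.155 0.526 -3.134
vertex 4.88 -0.149 -3.678
vertex 3.371 0.653 -4.335
endloop
endfacet
facet normal -0.545 0.088 -0.834
outer loop
vertex 4.095 -0.022 -4.879
vertex 3.225 -1.306 -4.446
vertex 3.371 0.653 -4.335
endloop
endfacet
facet normal 0.541 0.797 -0.269
outer loop
vertex 3.371 0.653 -4.335
vertex 4.88 -0.149 -3.678
vertex 4.095 -0.022 -4.879
endloop
endfacet
facet normal 0.641 -0.597 -0.482
outer loop
vertex 4.095 -0.022 -4.879
vertex 4.009 -1.433 -3.245
vertex 3.225 -1.306 -4.446
endloop
endfacet
facet normal 0.641 -0.597 -0.482
outer loop
vertex 4.88 -0.149 -3.678
vertex 4.009 -1.433 -3.245
vertex 4.095 -0.022 -4.879
endloop
endfacet

endsolid


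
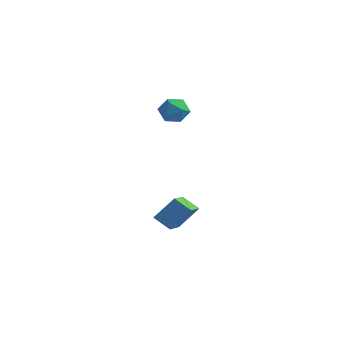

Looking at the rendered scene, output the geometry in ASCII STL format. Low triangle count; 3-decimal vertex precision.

solid 
facet normal -0.979 0.094 0.181
outer loop
vertex -2.242 3.477 0.761
vertex -2.241 2.788 1.123
vertex -2.104 3.44 1.526
endloop
endfacet
facet normal -0.663 0.733 0.155
outer loop
vertex -2.242 3.477 0.761
vertex -2.104 3.44 1.526
vertex -1.683 3.916 1.077
endloop
endfacet
facet normal -0.354 0.800 -0.485
outer loop
vertex -2.242 3.477 0.761
vertex -1.683 3.916 1.077
vertex -1.559 3.559 0.397
endloop
endfacet
facet normal -0.479 0.203 -0.854
outer loop
vertex -2.242 3.477 0.761
vertex -1.559 3.559 0.397
vertex -1.904 2.862 0.425
endloop
endfacet
facet normal -0.866 -0.234 -0.443
outer loop
vertex -2.242 3.477 0.761
vertex -1.904 2.862 0.425
vertex -2.241 2.788 1.123
endloop
endfacet
facet normal -0.149 0.745 0.650
outer loop
vertex -1.683 3.916 1.077
vertex -2.104 3.44 1.526
vertex -1.336 3.498 1.635
endloop
endfacet
facet normal -0.661 -0.289 0.692
outer loop
vertex -2.104 3.44 1.526
vertex -2.241 2.788 1.123
vertex -1.681 2.801 1.663
endloop
endfacet
facet normal -0.477 -0.820 -0.317
outer loop
vertex -2.241 2.788 1.123
vertex -1.904 2.862 0.425
vertex -1.557 2.444 0.983
endloop
endfacet
facet normal 0.148 -0.113 -0.983
outer loop
vertex -1.904 2.862 0.425
vertex -1.559 3.559 0.397
vertex -1.136 2.92 0.534
endloop
endfacet
facet normal 0.351 0.854 -0.384
outer loop
vertex -1.559 3.559 0.397
vertex -1.683 3.916 1.077
vertex -0.999 3.572 0.937
endloop
endfacet
facet normal 0.479 -0.203 0.854
outer loop
vertex -0.998 2.883 1.299
vertex -1.336 3.498 1.635
vertex -1.681 2.801 1.663
endloop
endfacet
facet normal 0.354 -0.800 0.485
outer loop
vertex -0.998 2.883 1.299
vertex -1.681 2.801 1.663
vertex -1.557 2.444 0.983
endloop
endfacet
facet normal 0.663 -0.733 -0.155
outer loop
vertex -0.998 2.883 1.299
vertex -1.557 2.444 0.983
vertex -1.136 2.92 0.534
endloop
endfacet
facet normal 0.979 -0.094 -0.181
outer loop
vertex -0.998 2.883 1.299
vertex -1.136 2.92 0.534
vertex -0.999 3.572 0.937
endloop
endfacet
facet normal 0.866 0.234 0.443
outer loop
vertex -0.998 2.883 1.299
vertex -0.999 3.572 0.937
vertex -1.336 3.498 1.635
endloop
endfacet
facet normal -0.148 0.113 0.983
outer loop
vertex -1.681 2.801 1.663
vertex -1.336 3.498 1.635
vertex -2.104 3.44 1.526
endloop
endfacet
facet normal -0.351 -0.854 0.384
outer loop
vertex -1.557 2.444 0.983
vertex -1.681 2.801 1.663
vertex -2.241 2.788 1.123
endloop
endfacet
facet normal 0.149 -0.745 -0.650
outer loop
vertex -1.136 2.92 0.534
vertex -1.557 2.444 0.983
vertex -1.904 2.862 0.425
endloop
endfacet
facet normal 0.661 0.289 -0.692
outer loop
vertex -0.999 3.572 0.937
vertex -1.136 2.92 0.534
vertex -1.559 3.559 0.397
endloop
endfacet
facet normal 0.477 0.820 0.317
outer loop
vertex -1.336 3.498 1.635
vertex -0.999 3.572 0.937
vertex -1.683 3.916 1.077
endloop
endfacet
facet normal -0.455 -0.509 -0.730
outer loop
vertex 1.908 -3.246 -2.596
vertex 1.136 -3.272 -2.097
vertex 1.284 -1.44 -3.467
endloop
endfacet
facet normal 0.840 0.028 -0.542
outer loop
vertex 1.884 -0.768 -2.503
vertex 1.908 -3.246 -2.596
vertex 1.284 -1.44 -3.467
endloop
endfacet
facet normal -0.455 -0.509 -0.730
outer loop
vertex 1.284 -1.44 -3.467
vertex 1.136 -3.272 -2.097
vertex 0.512 -1.466 -2.968
endloop
endfacet
facet normal -0.297 0.860 -0.415
outer loop
vertex 0.512 -1.466 -2.968
vertex 1.884 -0.768 -2.503
vertex 1.284 -1.44 -3.467
endloop
endfacet
facet normal 0.297 -0.860 0.415
outer loop
vertex 1.908 -3.246 -2.596
vertex 1.736 -2.6 -1.133
vertex 1.136 -3.272 -2.097
endloop
endfacet
facet normal 0.840 0.028 -0.542
outer loop
vertex 2.508 -2.574 -1.632
vertex 1.908 -3.246 -2.596
vertex 1.884 -0.768 -2.503
endloop
endfacet
facet normal 0.297 -0.860 0.415
outer loop
vertex 2.508 -2.574 -1.632
vertex 1.736 -2.6 -1.133
vertex 1.908 -3.246 -2.596
endloop
endfacet
facet normal -0.840 -0.028 0.542
outer loop
vertex 1.136 -3.272 -2.097
vertex 1.736 -2.6 -1.133
vertex 0.512 -1.466 -2.968
endloop
endfacet
facet normal -0.297 0.860 -0.415
outer loop
vertex 1.112 -0.794 -2.004
vertex 1.884 -0.768 -2.503
vertex 0.512 -1.466 -2.968
endloop
endfacet
facet normal -0.840 -0.028 0.542
outer loop
vertex 0.512 -1.466 -2.968
vertex 1.736 -2.6 -1.133
vertex 1.112 -0.794 -2.004
endloop
endfacet
facet normal 0.455 0.509 0.730
outer loop
vertex 1.112 -0.794 -2.004
vertex 2.508 -2.574 -1.632
vertex 1.884 -0.768 -2.503
endloop
endfacet
facet normal 0.455 0.509 0.730
outer loop
vertex 1.736 -2.6 -1.133
vertex 2.508 -2.574 -1.632
vertex 1.112 -0.794 -2.004
endloop
endfacet

endsolid


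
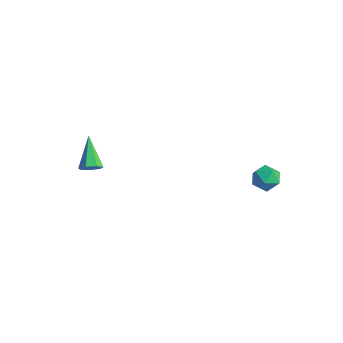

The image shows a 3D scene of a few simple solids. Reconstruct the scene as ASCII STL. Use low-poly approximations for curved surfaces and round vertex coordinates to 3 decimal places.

solid 
facet normal 0.648 -0.430 -0.629
outer loop
vertex -1.785 -2.097 -2.728
vertex -2.222 -2.135 -3.152
vertex -1.825 -1.682 -3.053
endloop
endfacet
facet normal 0.547 0.548 0.633
outer loop
vertex -1.785 -2.097 -2.728
vertex -1.825 -1.682 -3.053
vertex -3.438 -1.325 -1.968
endloop
endfacet
facet normal 0.647 -0.430 -0.629
outer loop
vertex -1.825 -1.682 -3.053
vertex -2.222 -2.135 -3.152
vertex -2.164 -1.607 -3.453
endloop
endfacet
facet normal 0.216 0.976 -0.000
outer loop
vertex -1.825 -1.682 -3.053
vertex -2.164 -1.607 -3.453
vertex -3.438 -1.325 -1.968
endloop
endfacet
facet normal 0.647 -0.430 -0.630
outer loop
vertex -2.164 -1.607 -3.453
vertex -2.222 -2.135 -3.152
vertex -2.547 -1.93 -3.626
endloop
endfacet
facet normal -0.415 0.760 -0.500
outer loop
vertex -2.164 -1.607 -3.453
vertex -2.547 -1.93 -3.626
vertex -3.438 -1.325 -1.968
endloop
endfacet
facet normal 0.646 -0.431 -0.630
outer loop
vertex -2.547 -1.93 -3.626
vertex -2.222 -2.135 -3.152
vertex -2.685 -2.407 -3.441
endloop
endfacet
facet normal -0.870 0.062 -0.490
outer loop
vertex -2.547 -1.93 -3.626
vertex -2.685 -2.407 -3.441
vertex -3.438 -1.325 -1.968
endloop
endfacet
facet normal 0.646 -0.431 -0.630
outer loop
vertex -2.685 -2.407 -3.441
vertex -2.222 -2.135 -3.152
vertex -2.474 -2.678 -3.039
endloop
endfacet
facet normal -0.805 -0.592 0.023
outer loop
vertex -2.685 -2.407 -3.441
vertex -2.474 -2.678 -3.039
vertex -3.438 -1.325 -1.968
endloop
endfacet
facet normal 0.646 -0.431 -0.629
outer loop
vertex -2.474 -2.678 -3.039
vertex -2.222 -2.135 -3.152
vertex -2.074 -2.541 -2.722
endloop
endfacet
facet normal -0.273 -0.709 0.650
outer loop
vertex -2.474 -2.678 -3.039
vertex -2.074 -2.541 -2.722
vertex -3.438 -1.325 -1.968
endloop
endfacet
facet normal 0.648 -0.430 -0.629
outer loop
vertex -2.074 -2.541 -2.722
vertex -2.222 -2.135 -3.152
vertex -1.785 -2.097 -2.728
endloop
endfacet
facet normal 0.330 -0.202 0.922
outer loop
vertex -2.074 -2.541 -2.722
vertex -1.785 -2.097 -2.728
vertex -3.438 -1.325 -1.968
endloop
endfacet
facet normal -0.921 0.367 0.129
outer loop
vertex 3.293 4.178 -3.259
vertex 3.045 3.47 -3.016
vertex 3.325 3.989 -2.494
endloop
endfacet
facet normal -0.429 0.873 0.234
outer loop
vertex 3.293 4.178 -3.259
vertex 3.325 3.989 -2.494
vertex 3.925 4.374 -2.831
endloop
endfacet
facet normal -0.042 0.930 -0.364
outer loop
vertex 3.293 4.178 -3.259
vertex 3.925 4.374 -2.831
vertex 4.016 4.092 -3.562
endloop
endfacet
facet normal -0.296 0.459 -0.837
outer loop
vertex 3.293 4.178 -3.259
vertex 4.016 4.092 -3.562
vertex 3.472 3.533 -3.676
endloop
endfacet
facet normal -0.839 0.111 -0.532
outer loop
vertex 3.293 4.178 -3.259
vertex 3.472 3.533 -3.676
vertex 3.045 3.47 -3.016
endloop
endfacet
facet normal 0.005 0.654 0.756
outer loop
vertex 3.925 4.374 -2.831
vertex 3.325 3.989 -2.494
vertex 4.068 3.787 -2.324
endloop
endfacet
facet normal -0.792 -0.164 0.588
outer loop
vertex 3.325 3.989 -2.494
vertex 3.045 3.47 -3.016
vertex 3.524 3.228 -2.438
endloop
endfacet
facet normal -0.660 -0.577 -0.482
outer loop
vertex 3.045 3.47 -3.016
vertex 3.472 3.533 -3.676
vertex 3.615 2.946 -3.169
endloop
endfacet
facet normal 0.219 -0.014 -0.976
outer loop
vertex 3.472 3.533 -3.676
vertex 4.016 4.092 -3.562
vertex 4.215 3.331 -3.506
endloop
endfacet
facet normal 0.631 0.747 -0.210
outer loop
vertex 4.016 4.092 -3.562
vertex 3.925 4.374 -2.831
vertex 4.495 3.85 -2.984
endloop
endfacet
facet normal 0.296 -0.459 0.837
outer loop
vertex 4.247 3.142 -2.741
vertex 4.068 3.787 -2.324
vertex 3.524 3.228 -2.438
endloop
endfacet
facet normal 0.042 -0.930 0.364
outer loop
vertex 4.247 3.142 -2.741
vertex 3.524 3.228 -2.438
vertex 3.615 2.946 -3.169
endloop
endfacet
facet normal 0.429 -0.873 -0.234
outer loop
vertex 4.247 3.142 -2.741
vertex 3.615 2.946 -3.169
vertex 4.215 3.331 -3.506
endloop
endfacet
facet normal 0.921 -0.367 -0.129
outer loop
vertex 4.247 3.142 -2.741
vertex 4.215 3.331 -3.506
vertex 4.495 3.85 -2.984
endloop
endfacet
facet normal 0.839 -0.111 0.532
outer loop
vertex 4.247 3.142 -2.741
vertex 4.495 3.85 -2.984
vertex 4.068 3.787 -2.324
endloop
endfacet
facet normal -0.219 0.014 0.976
outer loop
vertex 3.524 3.228 -2.438
vertex 4.068 3.787 -2.324
vertex 3.325 3.989 -2.494
endloop
endfacet
facet normal -0.631 -0.747 0.210
outer loop
vertex 3.615 2.946 -3.169
vertex 3.524 3.228 -2.438
vertex 3.045 3.47 -3.016
endloop
endfacet
facet normal -0.005 -0.654 -0.756
outer loop
vertex 4.215 3.331 -3.506
vertex 3.615 2.946 -3.169
vertex 3.472 3.533 -3.676
endloop
endfacet
facet normal 0.792 0.164 -0.588
outer loop
vertex 4.495 3.85 -2.984
vertex 4.215 3.331 -3.506
vertex 4.016 4.092 -3.562
endloop
endfacet
facet normal 0.660 0.577 0.482
outer loop
vertex 4.068 3.787 -2.324
vertex 4.495 3.85 -2.984
vertex 3.925 4.374 -2.831
endloop
endfacet

endsolid


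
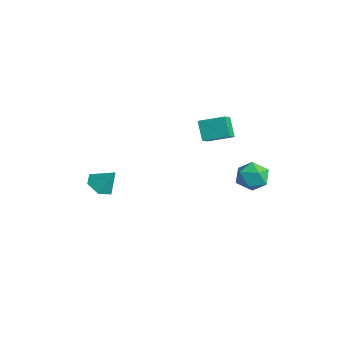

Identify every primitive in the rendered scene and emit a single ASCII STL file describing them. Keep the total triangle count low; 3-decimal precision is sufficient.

solid 
facet normal -0.440 -0.436 -0.785
outer loop
vertex -0.725 -3.788 -2.216
vertex -1.504 -3.36 -2.017
vertex -0.898 -2.97 -2.573
endloop
endfacet
facet normal 0.981 0.185 -0.051
outer loop
vertex -0.725 -3.788 -2.216
vertex -0.898 -2.97 -2.573
vertex -0.856 -2.72 -0.863
endloop
endfacet
facet normal -0.440 -0.436 -0.785
outer loop
vertex -0.898 -2.97 -2.573
vertex -1.504 -3.36 -2.017
vertex -1.676 -2.542 -2.375
endloop
endfacet
facet normal 0.450 0.882 -0.140
outer loop
vertex -0.898 -2.97 -2.573
vertex -1.676 -2.542 -2.375
vertex -0.856 -2.72 -0.863
endloop
endfacet
facet normal -0.441 -0.436 -0.785
outer loop
vertex -1.676 -2.542 -2.375
vertex -1.504 -3.36 -2.017
vertex -2.282 -2.932 -1.818
endloop
endfacet
facet normal -0.323 0.904 0.281
outer loop
vertex -1.676 -2.542 -2.375
vertex -2.282 -2.932 -1.818
vertex -0.856 -2.72 -0.863
endloop
endfacet
facet normal -0.440 -0.435 -0.785
outer loop
vertex -2.282 -2.932 -1.818
vertex -1.504 -3.36 -2.017
vertex -2.109 -3.751 -1.461
endloop
endfacet
facet normal -0.565 0.226 0.793
outer loop
vertex -2.282 -2.932 -1.818
vertex -2.109 -3.751 -1.461
vertex -0.856 -2.72 -0.863
endloop
endfacet
facet normal -0.440 -0.435 -0.785
outer loop
vertex -2.109 -3.751 -1.461
vertex -1.504 -3.36 -2.017
vertex -1.331 -4.179 -1.66
endloop
endfacet
facet normal -0.033 -0.471 0.882
outer loop
vertex -2.109 -3.751 -1.461
vertex -1.331 -4.179 -1.66
vertex -0.856 -2.72 -0.863
endloop
endfacet
facet normal -0.440 -0.435 -0.786
outer loop
vertex -1.331 -4.179 -1.66
vertex -1.504 -3.36 -2.017
vertex -0.725 -3.788 -2.216
endloop
endfacet
facet normal 0.739 -0.492 0.460
outer loop
vertex -1.331 -4.179 -1.66
vertex -0.725 -3.788 -2.216
vertex -0.856 -2.72 -0.863
endloop
endfacet
facet normal -0.586 0.064 0.808
outer loop
vertex -2.522 2.967 0.989
vertex -1.731 4.263 1.46
vertex -3.302 3.669 0.367
endloop
endfacet
facet normal -0.498 -0.815 -0.296
outer loop
vertex -2.469 3.577 -0.78
vertex -2.522 2.967 0.989
vertex -3.302 3.669 0.367
endloop
endfacet
facet normal -0.586 0.065 0.807
outer loop
vertex -3.302 3.669 0.367
vertex -1.731 4.263 1.46
vertex -2.51 4.965 0.838
endloop
endfacet
facet normal -0.639 0.576 -0.510
outer loop
vertex -2.51 4.965 0.838
vertex -2.469 3.577 -0.78
vertex -3.302 3.669 0.367
endloop
endfacet
facet normal 0.639 -0.576 0.510
outer loop
vertex -2.522 2.967 0.989
vertex -0.898 4.171 0.313
vertex -1.731 4.263 1.46
endloop
endfacet
facet normal -0.498 -0.815 -0.296
outer loop
vertex -1.69 2.875 -0.158
vertex -2.522 2.967 0.989
vertex -2.469 3.577 -0.78
endloop
endfacet
facet normal 0.639 -0.576 0.510
outer loop
vertex -1.69 2.875 -0.158
vertex -0.898 4.171 0.313
vertex -2.522 2.967 0.989
endloop
endfacet
facet normal 0.498 0.815 0.296
outer loop
vertex -1.731 4.263 1.46
vertex -0.898 4.171 0.313
vertex -2.51 4.965 0.838
endloop
endfacet
facet normal -0.639 0.576 -0.510
outer loop
vertex -1.678 4.873 -0.309
vertex -2.469 3.577 -0.78
vertex -2.51 4.965 0.838
endloop
endfacet
facet normal 0.498 0.815 0.296
outer loop
vertex -2.51 4.965 0.838
vertex -0.898 4.171 0.313
vertex -1.678 4.873 -0.309
endloop
endfacet
facet normal 0.586 -0.065 -0.807
outer loop
vertex -1.678 4.873 -0.309
vertex -1.69 2.875 -0.158
vertex -2.469 3.577 -0.78
endloop
endfacet
facet normal 0.586 -0.065 -0.808
outer loop
vertex -0.898 4.171 0.313
vertex -1.69 2.875 -0.158
vertex -1.678 4.873 -0.309
endloop
endfacet
facet normal -0.277 0.961 0.005
outer loop
vertex 2.92 4.466 -1.152
vertex 2.24 4.266 -0.39
vertex 3.215 4.546 -0.157
endloop
endfacet
facet normal 0.405 0.894 -0.192
outer loop
vertex 2.92 4.466 -1.152
vertex 3.215 4.546 -0.157
vertex 3.851 4.108 -0.855
endloop
endfacet
facet normal 0.428 0.474 -0.769
outer loop
vertex 2.92 4.466 -1.152
vertex 3.851 4.108 -0.855
vertex 3.269 3.556 -1.519
endloop
endfacet
facet normal -0.240 0.282 -0.929
outer loop
vertex 2.92 4.466 -1.152
vertex 3.269 3.556 -1.519
vertex 2.274 3.654 -1.232
endloop
endfacet
facet normal -0.676 0.583 -0.451
outer loop
vertex 2.92 4.466 -1.152
vertex 2.274 3.654 -1.232
vertex 2.24 4.266 -0.39
endloop
endfacet
facet normal 0.755 0.563 0.335
outer loop
vertex 3.851 4.108 -0.855
vertex 3.215 4.546 -0.157
vertex 3.746 3.686 0.092
endloop
endfacet
facet normal -0.349 0.672 0.653
outer loop
vertex 3.215 4.546 -0.157
vertex 2.24 4.266 -0.39
vertex 2.751 3.784 0.379
endloop
endfacet
facet normal -0.995 0.060 -0.084
outer loop
vertex 2.24 4.266 -0.39
vertex 2.274 3.654 -1.232
vertex 2.169 3.232 -0.285
endloop
endfacet
facet normal -0.289 -0.427 -0.857
outer loop
vertex 2.274 3.654 -1.232
vertex 3.269 3.556 -1.519
vertex 2.805 2.794 -0.983
endloop
endfacet
facet normal 0.793 -0.115 -0.599
outer loop
vertex 3.269 3.556 -1.519
vertex 3.851 4.108 -0.855
vertex 3.78 3.074 -0.75
endloop
endfacet
facet normal 0.240 -0.282 0.929
outer loop
vertex 3.1 2.874 0.012
vertex 3.746 3.686 0.092
vertex 2.751 3.784 0.379
endloop
endfacet
facet normal -0.428 -0.474 0.769
outer loop
vertex 3.1 2.874 0.012
vertex 2.751 3.784 0.379
vertex 2.169 3.232 -0.285
endloop
endfacet
facet normal -0.405 -0.894 0.192
outer loop
vertex 3.1 2.874 0.012
vertex 2.169 3.232 -0.285
vertex 2.805 2.794 -0.983
endloop
endfacet
facet normal 0.277 -0.961 -0.005
outer loop
vertex 3.1 2.874 0.012
vertex 2.805 2.794 -0.983
vertex 3.78 3.074 -0.75
endloop
endfacet
facet normal 0.676 -0.583 0.451
outer loop
vertex 3.1 2.874 0.012
vertex 3.78 3.074 -0.75
vertex 3.746 3.686 0.092
endloop
endfacet
facet normal 0.289 0.427 0.857
outer loop
vertex 2.751 3.784 0.379
vertex 3.746 3.686 0.092
vertex 3.215 4.546 -0.157
endloop
endfacet
facet normal -0.793 0.115 0.599
outer loop
vertex 2.169 3.232 -0.285
vertex 2.751 3.784 0.379
vertex 2.24 4.266 -0.39
endloop
endfacet
facet normal -0.755 -0.563 -0.335
outer loop
vertex 2.805 2.794 -0.983
vertex 2.169 3.232 -0.285
vertex 2.274 3.654 -1.232
endloop
endfacet
facet normal 0.349 -0.672 -0.653
outer loop
vertex 3.78 3.074 -0.75
vertex 2.805 2.794 -0.983
vertex 3.269 3.556 -1.519
endloop
endfacet
facet normal 0.995 -0.060 0.084
outer loop
vertex 3.746 3.686 0.092
vertex 3.78 3.074 -0.75
vertex 3.851 4.108 -0.855
endloop
endfacet

endsolid


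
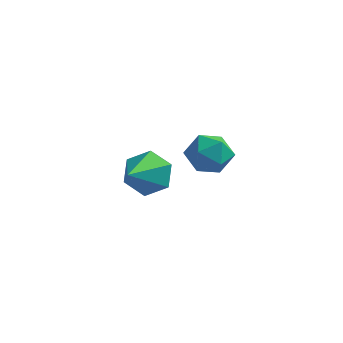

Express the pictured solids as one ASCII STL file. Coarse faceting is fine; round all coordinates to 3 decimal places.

solid 
facet normal 0.079 0.858 -0.507
outer loop
vertex -2.812 -1.382 -0.641
vertex -3.746 -1.089 -0.29
vertex -2.889 -0.849 0.249
endloop
endfacet
facet normal 0.864 -0.396 0.312
outer loop
vertex -2.812 -1.382 -0.641
vertex -2.889 -0.849 0.249
vertex -3.894 -2.711 0.67
endloop
endfacet
facet normal 0.079 0.858 -0.508
outer loop
vertex -2.889 -0.849 0.249
vertex -3.746 -1.089 -0.29
vertex -3.823 -0.556 0.599
endloop
endfacet
facet normal 0.356 0.019 0.934
outer loop
vertex -2.889 -0.849 0.249
vertex -3.823 -0.556 0.599
vertex -3.894 -2.711 0.67
endloop
endfacet
facet normal 0.078 0.858 -0.508
outer loop
vertex -3.823 -0.556 0.599
vertex -3.746 -1.089 -0.29
vertex -4.68 -0.796 0.061
endloop
endfacet
facet normal -0.540 0.045 0.840
outer loop
vertex -3.823 -0.556 0.599
vertex -4.68 -0.796 0.061
vertex -3.894 -2.711 0.67
endloop
endfacet
facet normal 0.078 0.858 -0.508
outer loop
vertex -4.68 -0.796 0.061
vertex -3.746 -1.089 -0.29
vertex -4.602 -1.33 -0.828
endloop
endfacet
facet normal -0.931 -0.343 0.124
outer loop
vertex -4.68 -0.796 0.061
vertex -4.602 -1.33 -0.828
vertex -3.894 -2.711 0.67
endloop
endfacet
facet normal 0.078 0.858 -0.508
outer loop
vertex -4.602 -1.33 -0.828
vertex -3.746 -1.089 -0.29
vertex -3.668 -1.623 -1.179
endloop
endfacet
facet normal -0.424 -0.757 -0.497
outer loop
vertex -4.602 -1.33 -0.828
vertex -3.668 -1.623 -1.179
vertex -3.894 -2.711 0.67
endloop
endfacet
facet normal 0.078 0.858 -0.508
outer loop
vertex -3.668 -1.623 -1.179
vertex -3.746 -1.089 -0.29
vertex -2.812 -1.382 -0.641
endloop
endfacet
facet normal 0.474 -0.783 -0.403
outer loop
vertex -3.668 -1.623 -1.179
vertex -2.812 -1.382 -0.641
vertex -3.894 -2.711 0.67
endloop
endfacet
facet normal -0.559 -0.827 0.061
outer loop
vertex -3.607 2.439 -1.418
vertex -2.858 1.895 -1.939
vertex -2.83 1.954 -0.879
endloop
endfacet
facet normal -0.678 -0.399 0.618
outer loop
vertex -3.607 2.439 -1.418
vertex -2.83 1.954 -0.879
vertex -3.145 2.928 -0.596
endloop
endfacet
facet normal -0.900 0.232 0.368
outer loop
vertex -3.607 2.439 -1.418
vertex -3.145 2.928 -0.596
vertex -3.367 3.471 -1.481
endloop
endfacet
facet normal -0.919 0.193 -0.345
outer loop
vertex -3.607 2.439 -1.418
vertex -3.367 3.471 -1.481
vertex -3.189 2.833 -2.311
endloop
endfacet
facet normal -0.708 -0.462 -0.535
outer loop
vertex -3.607 2.439 -1.418
vertex -3.189 2.833 -2.311
vertex -2.858 1.895 -1.939
endloop
endfacet
facet normal -0.057 -0.295 0.954
outer loop
vertex -3.145 2.928 -0.596
vertex -2.83 1.954 -0.879
vertex -2.111 2.687 -0.609
endloop
endfacet
facet normal 0.137 -0.989 0.051
outer loop
vertex -2.83 1.954 -0.879
vertex -2.858 1.895 -1.939
vertex -1.933 2.049 -1.439
endloop
endfacet
facet normal -0.104 -0.398 -0.911
outer loop
vertex -2.858 1.895 -1.939
vertex -3.189 2.833 -2.311
vertex -2.155 2.592 -2.324
endloop
endfacet
facet normal -0.447 0.660 -0.603
outer loop
vertex -3.189 2.833 -2.311
vertex -3.367 3.471 -1.481
vertex -2.47 3.566 -2.041
endloop
endfacet
facet normal -0.417 0.724 0.549
outer loop
vertex -3.367 3.471 -1.481
vertex -3.145 2.928 -0.596
vertex -2.442 3.625 -0.981
endloop
endfacet
facet normal 0.919 -0.193 0.345
outer loop
vertex -1.693 3.081 -1.502
vertex -2.111 2.687 -0.609
vertex -1.933 2.049 -1.439
endloop
endfacet
facet normal 0.900 -0.232 -0.368
outer loop
vertex -1.693 3.081 -1.502
vertex -1.933 2.049 -1.439
vertex -2.155 2.592 -2.324
endloop
endfacet
facet normal 0.678 0.399 -0.618
outer loop
vertex -1.693 3.081 -1.502
vertex -2.155 2.592 -2.324
vertex -2.47 3.566 -2.041
endloop
endfacet
facet normal 0.559 0.827 -0.061
outer loop
vertex -1.693 3.081 -1.502
vertex -2.47 3.566 -2.041
vertex -2.442 3.625 -0.981
endloop
endfacet
facet normal 0.708 0.462 0.535
outer loop
vertex -1.693 3.081 -1.502
vertex -2.442 3.625 -0.981
vertex -2.111 2.687 -0.609
endloop
endfacet
facet normal 0.447 -0.660 0.603
outer loop
vertex -1.933 2.049 -1.439
vertex -2.111 2.687 -0.609
vertex -2.83 1.954 -0.879
endloop
endfacet
facet normal 0.417 -0.724 -0.549
outer loop
vertex -2.155 2.592 -2.324
vertex -1.933 2.049 -1.439
vertex -2.858 1.895 -1.939
endloop
endfacet
facet normal 0.057 0.295 -0.954
outer loop
vertex -2.47 3.566 -2.041
vertex -2.155 2.592 -2.324
vertex -3.189 2.833 -2.311
endloop
endfacet
facet normal -0.137 0.989 -0.051
outer loop
vertex -2.442 3.625 -0.981
vertex -2.47 3.566 -2.041
vertex -3.367 3.471 -1.481
endloop
endfacet
facet normal 0.104 0.398 0.911
outer loop
vertex -2.111 2.687 -0.609
vertex -2.442 3.625 -0.981
vertex -3.145 2.928 -0.596
endloop
endfacet

endsolid


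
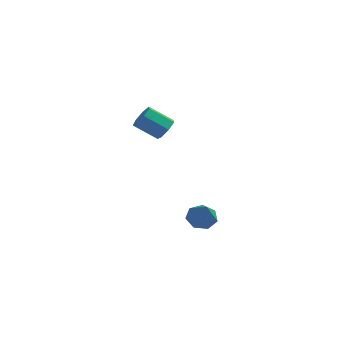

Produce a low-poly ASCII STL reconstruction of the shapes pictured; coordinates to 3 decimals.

solid 
facet normal 0.818 0.064 -0.571
outer loop
vertex 1.592 0.711 4.099
vertex 1.104 0.756 3.405
vertex 1.394 1.39 3.891
endloop
endfacet
facet normal 0.508 0.384 0.771
outer loop
vertex 1.592 0.711 4.099
vertex 1.394 1.39 3.891
vertex 0.144 0.598 5.11
endloop
endfacet
facet normal 0.508 0.384 0.771
outer loop
vertex 0.144 0.598 5.11
vertex 1.394 1.39 3.891
vertex -0.054 1.277 4.902
endloop
endfacet
facet normal -0.819 -0.064 0.571
outer loop
vertex 0.144 0.598 5.11
vertex -0.054 1.277 4.902
vertex -0.344 0.644 4.415
endloop
endfacet
facet normal 0.819 0.063 -0.571
outer loop
vertex 1.394 1.39 3.891
vertex 1.104 0.756 3.405
vertex 0.978 1.592 3.317
endloop
endfacet
facet normal 0.107 0.960 0.260
outer loop
vertex 1.394 1.39 3.891
vertex 0.978 1.592 3.317
vertex -0.054 1.277 4.902
endloop
endfacet
facet normal 0.107 0.960 0.260
outer loop
vertex -0.054 1.277 4.902
vertex 0.978 1.592 3.317
vertex -0.471 1.479 4.328
endloop
endfacet
facet normal -0.818 -0.065 0.571
outer loop
vertex -0.054 1.277 4.902
vertex -0.471 1.479 4.328
vertex -0.344 0.644 4.415
endloop
endfacet
facet normal 0.818 0.063 -0.572
outer loop
vertex 0.978 1.592 3.317
vertex 1.104 0.756 3.405
vertex 0.656 1.165 2.809
endloop
endfacet
facet normal -0.375 0.813 -0.446
outer loop
vertex 0.978 1.592 3.317
vertex 0.656 1.165 2.809
vertex -0.471 1.479 4.328
endloop
endfacet
facet normal -0.375 0.813 -0.446
outer loop
vertex -0.471 1.479 4.328
vertex 0.656 1.165 2.809
vertex -0.792 1.052 3.82
endloop
endfacet
facet normal -0.818 -0.065 0.571
outer loop
vertex -0.471 1.479 4.328
vertex -0.792 1.052 3.82
vertex -0.344 0.644 4.415
endloop
endfacet
facet normal 0.818 0.064 -0.571
outer loop
vertex 0.656 1.165 2.809
vertex 1.104 0.756 3.405
vertex 0.672 0.43 2.749
endloop
endfacet
facet normal -0.574 0.054 -0.817
outer loop
vertex 0.656 1.165 2.809
vertex 0.672 0.43 2.749
vertex -0.792 1.052 3.82
endloop
endfacet
facet normal -0.574 0.054 -0.817
outer loop
vertex -0.792 1.052 3.82
vertex 0.672 0.43 2.749
vertex -0.776 0.317 3.76
endloop
endfacet
facet normal -0.818 -0.064 0.572
outer loop
vertex -0.792 1.052 3.82
vertex -0.776 0.317 3.76
vertex -0.344 0.644 4.415
endloop
endfacet
facet normal 0.819 0.064 -0.571
outer loop
vertex 0.672 0.43 2.749
vertex 1.104 0.756 3.405
vertex 1.013 -0.059 3.183
endloop
endfacet
facet normal -0.341 -0.746 -0.572
outer loop
vertex 0.672 0.43 2.749
vertex 1.013 -0.059 3.183
vertex -0.776 0.317 3.76
endloop
endfacet
facet normal -0.341 -0.746 -0.572
outer loop
vertex -0.776 0.317 3.76
vertex 1.013 -0.059 3.183
vertex -0.435 -0.172 4.194
endloop
endfacet
facet normal -0.818 -0.063 0.571
outer loop
vertex -0.776 0.317 3.76
vertex -0.435 -0.172 4.194
vertex -0.344 0.644 4.415
endloop
endfacet
facet normal 0.818 0.064 -0.571
outer loop
vertex 1.013 -0.059 3.183
vertex 1.104 0.756 3.405
vertex 1.423 0.066 3.784
endloop
endfacet
facet normal 0.149 -0.983 0.103
outer loop
vertex 1.013 -0.059 3.183
vertex 1.423 0.066 3.784
vertex -0.435 -0.172 4.194
endloop
endfacet
facet normal 0.149 -0.983 0.103
outer loop
vertex -0.435 -0.172 4.194
vertex 1.423 0.066 3.784
vertex -0.026 -0.047 4.795
endloop
endfacet
facet normal -0.819 -0.063 0.570
outer loop
vertex -0.435 -0.172 4.194
vertex -0.026 -0.047 4.795
vertex -0.344 0.644 4.415
endloop
endfacet
facet normal 0.818 0.065 -0.571
outer loop
vertex 1.423 0.066 3.784
vertex 1.104 0.756 3.405
vertex 1.592 0.711 4.099
endloop
endfacet
facet normal 0.527 -0.480 0.701
outer loop
vertex 1.423 0.066 3.784
vertex 1.592 0.711 4.099
vertex -0.026 -0.047 4.795
endloop
endfacet
facet normal 0.527 -0.481 0.701
outer loop
vertex -0.026 -0.047 4.795
vertex 1.592 0.711 4.099
vertex 0.144 0.598 5.11
endloop
endfacet
facet normal -0.819 -0.063 0.571
outer loop
vertex -0.026 -0.047 4.795
vertex 0.144 0.598 5.11
vertex -0.344 0.644 4.415
endloop
endfacet
facet normal -0.259 0.534 -0.805
outer loop
vertex 4.068 1.481 -4.466
vertex 3.117 1.423 -4.199
vertex 3.785 2.112 -3.957
endloop
endfacet
facet normal 0.934 0.160 0.321
outer loop
vertex 4.068 1.481 -4.466
vertex 3.785 2.112 -3.957
vertex 3.623 0.377 -2.621
endloop
endfacet
facet normal -0.258 0.533 -0.806
outer loop
vertex 3.785 2.112 -3.957
vertex 3.117 1.423 -4.199
vertex 2.998 2.224 -3.631
endloop
endfacet
facet normal 0.387 0.540 0.748
outer loop
vertex 3.785 2.112 -3.957
vertex 2.998 2.224 -3.631
vertex 3.623 0.377 -2.621
endloop
endfacet
facet normal -0.259 0.533 -0.806
outer loop
vertex 2.998 2.224 -3.631
vertex 3.117 1.423 -4.199
vertex 2.301 1.733 -3.732
endloop
endfacet
facet normal -0.369 0.347 0.862
outer loop
vertex 2.998 2.224 -3.631
vertex 2.301 1.733 -3.732
vertex 3.623 0.377 -2.621
endloop
endfacet
facet normal -0.258 0.534 -0.805
outer loop
vertex 2.301 1.733 -3.732
vertex 3.117 1.423 -4.199
vertex 2.218 1.008 -4.186
endloop
endfacet
facet normal -0.768 -0.274 0.579
outer loop
vertex 2.301 1.733 -3.732
vertex 2.218 1.008 -4.186
vertex 3.623 0.377 -2.621
endloop
endfacet
facet normal -0.258 0.533 -0.806
outer loop
vertex 2.218 1.008 -4.186
vertex 3.117 1.423 -4.199
vertex 2.812 0.595 -4.649
endloop
endfacet
facet normal -0.507 -0.854 0.111
outer loop
vertex 2.218 1.008 -4.186
vertex 2.812 0.595 -4.649
vertex 3.623 0.377 -2.621
endloop
endfacet
facet normal -0.259 0.533 -0.805
outer loop
vertex 2.812 0.595 -4.649
vertex 3.117 1.423 -4.199
vertex 3.635 0.806 -4.774
endloop
endfacet
facet normal 0.217 -0.958 -0.190
outer loop
vertex 2.812 0.595 -4.649
vertex 3.635 0.806 -4.774
vertex 3.623 0.377 -2.621
endloop
endfacet
facet normal -0.259 0.533 -0.805
outer loop
vertex 3.635 0.806 -4.774
vertex 3.117 1.423 -4.199
vertex 4.068 1.481 -4.466
endloop
endfacet
facet normal 0.857 -0.506 -0.096
outer loop
vertex 3.635 0.806 -4.774
vertex 4.068 1.481 -4.466
vertex 3.623 0.377 -2.621
endloop
endfacet

endsolid


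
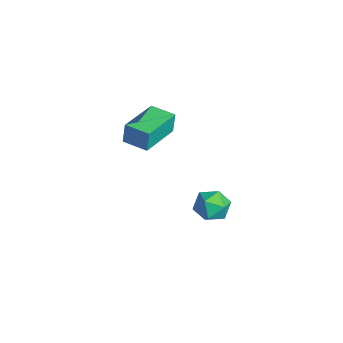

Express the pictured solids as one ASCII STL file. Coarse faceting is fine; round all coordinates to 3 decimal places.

solid 
facet normal -0.502 0.825 -0.258
outer loop
vertex 3.66 2.128 -4.317
vertex 3.186 2.103 -3.473
vertex 4.02 2.588 -3.546
endloop
endfacet
facet normal 0.145 0.818 -0.556
outer loop
vertex 3.66 2.128 -4.317
vertex 4.02 2.588 -3.546
vertex 4.608 2.088 -4.128
endloop
endfacet
facet normal 0.200 0.227 -0.953
outer loop
vertex 3.66 2.128 -4.317
vertex 4.608 2.088 -4.128
vertex 4.138 1.293 -4.416
endloop
endfacet
facet normal -0.416 -0.132 -0.900
outer loop
vertex 3.66 2.128 -4.317
vertex 4.138 1.293 -4.416
vertex 3.26 1.302 -4.011
endloop
endfacet
facet normal -0.850 0.237 -0.470
outer loop
vertex 3.66 2.128 -4.317
vertex 3.26 1.302 -4.011
vertex 3.186 2.103 -3.473
endloop
endfacet
facet normal 0.628 0.777 -0.033
outer loop
vertex 4.608 2.088 -4.128
vertex 4.02 2.588 -3.546
vertex 4.72 2.038 -3.169
endloop
endfacet
facet normal -0.419 0.789 0.450
outer loop
vertex 4.02 2.588 -3.546
vertex 3.186 2.103 -3.473
vertex 3.842 2.047 -2.764
endloop
endfacet
facet normal -0.981 -0.162 0.106
outer loop
vertex 3.186 2.103 -3.473
vertex 3.26 1.302 -4.011
vertex 3.372 1.252 -3.052
endloop
endfacet
facet normal -0.279 -0.759 -0.588
outer loop
vertex 3.26 1.302 -4.011
vertex 4.138 1.293 -4.416
vertex 3.96 0.752 -3.634
endloop
endfacet
facet normal 0.715 -0.178 -0.676
outer loop
vertex 4.138 1.293 -4.416
vertex 4.608 2.088 -4.128
vertex 4.794 1.237 -3.707
endloop
endfacet
facet normal 0.416 0.132 0.900
outer loop
vertex 4.32 1.212 -2.863
vertex 4.72 2.038 -3.169
vertex 3.842 2.047 -2.764
endloop
endfacet
facet normal -0.200 -0.227 0.953
outer loop
vertex 4.32 1.212 -2.863
vertex 3.842 2.047 -2.764
vertex 3.372 1.252 -3.052
endloop
endfacet
facet normal -0.145 -0.818 0.556
outer loop
vertex 4.32 1.212 -2.863
vertex 3.372 1.252 -3.052
vertex 3.96 0.752 -3.634
endloop
endfacet
facet normal 0.502 -0.825 0.258
outer loop
vertex 4.32 1.212 -2.863
vertex 3.96 0.752 -3.634
vertex 4.794 1.237 -3.707
endloop
endfacet
facet normal 0.850 -0.237 0.470
outer loop
vertex 4.32 1.212 -2.863
vertex 4.794 1.237 -3.707
vertex 4.72 2.038 -3.169
endloop
endfacet
facet normal 0.279 0.759 0.588
outer loop
vertex 3.842 2.047 -2.764
vertex 4.72 2.038 -3.169
vertex 4.02 2.588 -3.546
endloop
endfacet
facet normal -0.715 0.178 0.676
outer loop
vertex 3.372 1.252 -3.052
vertex 3.842 2.047 -2.764
vertex 3.186 2.103 -3.473
endloop
endfacet
facet normal -0.628 -0.777 0.033
outer loop
vertex 3.96 0.752 -3.634
vertex 3.372 1.252 -3.052
vertex 3.26 1.302 -4.011
endloop
endfacet
facet normal 0.419 -0.789 -0.450
outer loop
vertex 4.794 1.237 -3.707
vertex 3.96 0.752 -3.634
vertex 4.138 1.293 -4.416
endloop
endfacet
facet normal 0.981 0.162 -0.106
outer loop
vertex 4.72 2.038 -3.169
vertex 4.794 1.237 -3.707
vertex 4.608 2.088 -4.128
endloop
endfacet
facet normal -0.752 -0.657 0.051
outer loop
vertex 3.855 -2.343 3.149
vertex 2.426 -0.724 2.928
vertex 3.886 -2.464 2.056
endloop
endfacet
facet normal 0.658 -0.746 0.101
outer loop
vertex 4.834 -1.636 1.992
vertex 3.855 -2.343 3.149
vertex 3.886 -2.464 2.056
endloop
endfacet
facet normal -0.752 -0.657 0.051
outer loop
vertex 3.886 -2.464 2.056
vertex 2.426 -0.724 2.928
vertex 2.458 -0.845 1.835
endloop
endfacet
facet normal 0.029 -0.110 -0.994
outer loop
vertex 2.458 -0.845 1.835
vertex 4.834 -1.636 1.992
vertex 3.886 -2.464 2.056
endloop
endfacet
facet normal -0.029 0.110 0.994
outer loop
vertex 3.855 -2.343 3.149
vertex 3.374 0.104 2.864
vertex 2.426 -0.724 2.928
endloop
endfacet
facet normal 0.659 -0.745 0.102
outer loop
vertex 4.802 -1.515 3.085
vertex 3.855 -2.343 3.149
vertex 4.834 -1.636 1.992
endloop
endfacet
facet normal -0.029 0.110 0.994
outer loop
vertex 4.802 -1.515 3.085
vertex 3.374 0.104 2.864
vertex 3.855 -2.343 3.149
endloop
endfacet
facet normal -0.658 0.746 -0.102
outer loop
vertex 2.426 -0.724 2.928
vertex 3.374 0.104 2.864
vertex 2.458 -0.845 1.835
endloop
endfacet
facet normal 0.029 -0.110 -0.994
outer loop
vertex 3.405 -0.017 1.771
vertex 4.834 -1.636 1.992
vertex 2.458 -0.845 1.835
endloop
endfacet
facet normal -0.659 0.746 -0.101
outer loop
vertex 2.458 -0.845 1.835
vertex 3.374 0.104 2.864
vertex 3.405 -0.017 1.771
endloop
endfacet
facet normal 0.752 0.657 -0.051
outer loop
vertex 3.405 -0.017 1.771
vertex 4.802 -1.515 3.085
vertex 4.834 -1.636 1.992
endloop
endfacet
facet normal 0.752 0.657 -0.051
outer loop
vertex 3.374 0.104 2.864
vertex 4.802 -1.515 3.085
vertex 3.405 -0.017 1.771
endloop
endfacet

endsolid
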